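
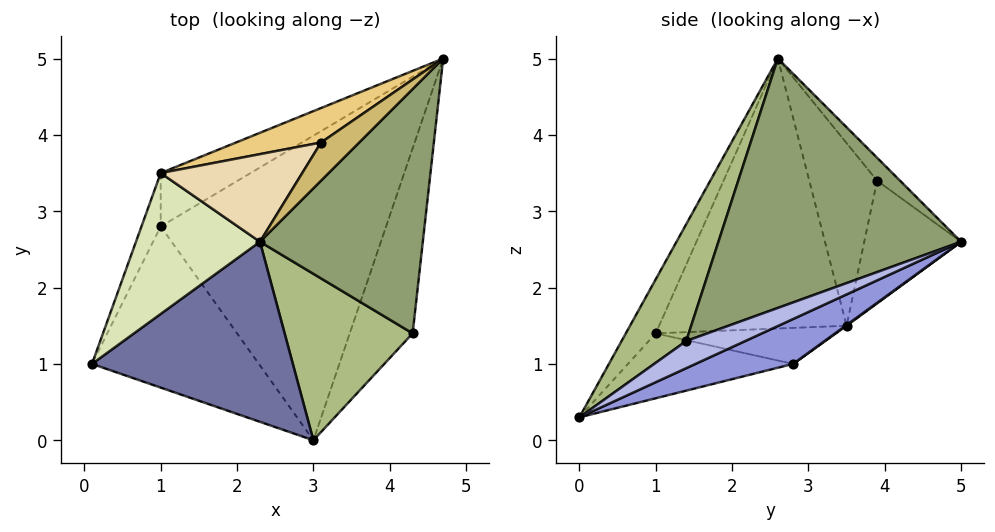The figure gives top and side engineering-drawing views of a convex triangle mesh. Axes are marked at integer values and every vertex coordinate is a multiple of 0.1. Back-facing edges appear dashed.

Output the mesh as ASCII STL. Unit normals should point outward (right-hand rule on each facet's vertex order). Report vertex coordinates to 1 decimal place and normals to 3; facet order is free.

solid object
 facet normal -0.125 -0.876 0.466
  outer loop
   vertex 2.3 2.6 5.0
   vertex 0.1 1.0 1.4
   vertex 3.0 0.0 0.3
  endloop
 endfacet
 facet normal -0.362 -0.026 -0.932
  outer loop
   vertex 1.0 2.8 1.0
   vertex 3.0 0.0 0.3
   vertex 0.1 1.0 1.4
  endloop
 endfacet
 facet normal 0.182 0.359 -0.915
  outer loop
   vertex 1.0 2.8 1.0
   vertex 4.7 5.0 2.6
   vertex 3.0 0.0 0.3
  endloop
 endfacet
 facet normal 0.381 0.276 -0.882
  outer loop
   vertex 4.3 1.4 1.3
   vertex 3.0 0.0 0.3
   vertex 4.7 5.0 2.6
  endloop
 endfacet
 facet normal 0.804 -0.279 0.525
  outer loop
   vertex 4.3 1.4 1.3
   vertex 4.7 5.0 2.6
   vertex 2.3 2.6 5.0
  endloop
 endfacet
 facet normal 0.442 -0.756 0.484
  outer loop
   vertex 4.3 1.4 1.3
   vertex 2.3 2.6 5.0
   vertex 3.0 0.0 0.3
  endloop
 endfacet
 facet normal 0.006 0.581 -0.814
  outer loop
   vertex 1.0 3.5 1.5
   vertex 4.7 5.0 2.6
   vertex 1.0 2.8 1.0
  endloop
 endfacet
 facet normal -0.868 0.296 0.399
  outer loop
   vertex 1.0 3.5 1.5
   vertex 0.1 1.0 1.4
   vertex 2.3 2.6 5.0
  endloop
 endfacet
 facet normal -0.836 0.319 -0.446
  outer loop
   vertex 1.0 3.5 1.5
   vertex 1.0 2.8 1.0
   vertex 0.1 1.0 1.4
  endloop
 endfacet
 facet normal -0.303 0.808 0.505
  outer loop
   vertex 3.1 3.9 3.4
   vertex 2.3 2.6 5.0
   vertex 4.7 5.0 2.6
  endloop
 endfacet
 facet normal -0.434 0.849 0.301
  outer loop
   vertex 3.1 3.9 3.4
   vertex 4.7 5.0 2.6
   vertex 1.0 3.5 1.5
  endloop
 endfacet
 facet normal -0.496 0.778 0.384
  outer loop
   vertex 3.1 3.9 3.4
   vertex 1.0 3.5 1.5
   vertex 2.3 2.6 5.0
  endloop
 endfacet
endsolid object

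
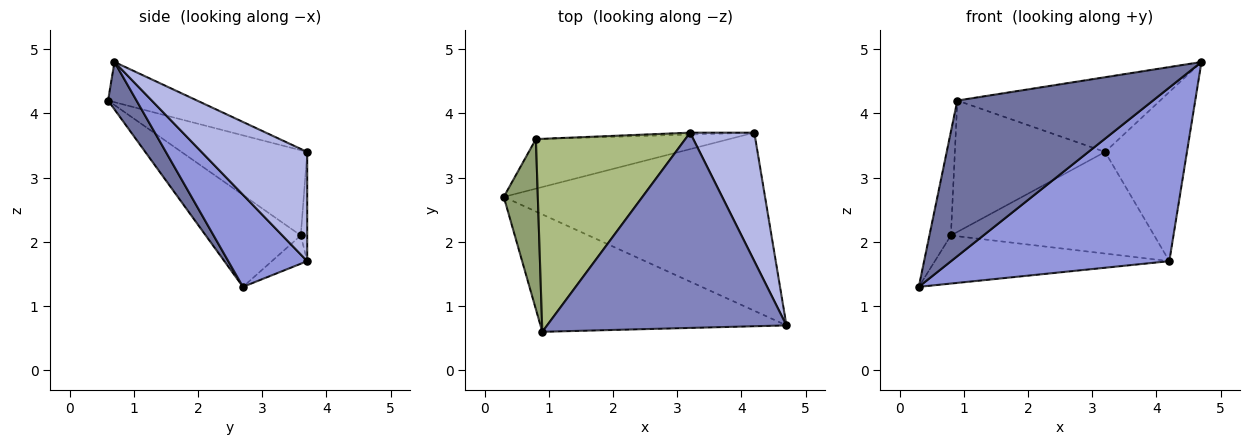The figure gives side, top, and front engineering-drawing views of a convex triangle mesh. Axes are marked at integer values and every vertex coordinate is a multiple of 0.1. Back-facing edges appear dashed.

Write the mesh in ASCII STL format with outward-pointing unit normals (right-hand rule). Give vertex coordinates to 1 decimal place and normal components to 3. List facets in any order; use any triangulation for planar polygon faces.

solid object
 facet normal 0.115 -0.793 -0.598
  outer loop
   vertex 0.9 0.6 4.2
   vertex 0.3 2.7 1.3
   vertex 4.7 0.7 4.8
  endloop
 endfacet
 facet normal -0.155 0.353 0.923
  outer loop
   vertex 0.9 0.6 4.2
   vertex 4.7 0.7 4.8
   vertex 3.2 3.7 3.4
  endloop
 endfacet
 facet normal 0.245 -0.677 -0.694
  outer loop
   vertex 4.2 3.7 1.7
   vertex 4.7 0.7 4.8
   vertex 0.3 2.7 1.3
  endloop
 endfacet
 facet normal 0.717 0.555 0.422
  outer loop
   vertex 4.2 3.7 1.7
   vertex 3.2 3.7 3.4
   vertex 4.7 0.7 4.8
  endloop
 endfacet
 facet normal -0.917 0.207 0.340
  outer loop
   vertex 0.8 3.6 2.1
   vertex 0.3 2.7 1.3
   vertex 0.9 0.6 4.2
  endloop
 endfacet
 facet normal -0.426 0.509 0.748
  outer loop
   vertex 0.8 3.6 2.1
   vertex 0.9 0.6 4.2
   vertex 3.2 3.7 3.4
  endloop
 endfacet
 facet normal -0.104 0.692 -0.714
  outer loop
   vertex 0.8 3.6 2.1
   vertex 4.2 3.7 1.7
   vertex 0.3 2.7 1.3
  endloop
 endfacet
 facet normal -0.032 0.999 -0.019
  outer loop
   vertex 0.8 3.6 2.1
   vertex 3.2 3.7 3.4
   vertex 4.2 3.7 1.7
  endloop
 endfacet
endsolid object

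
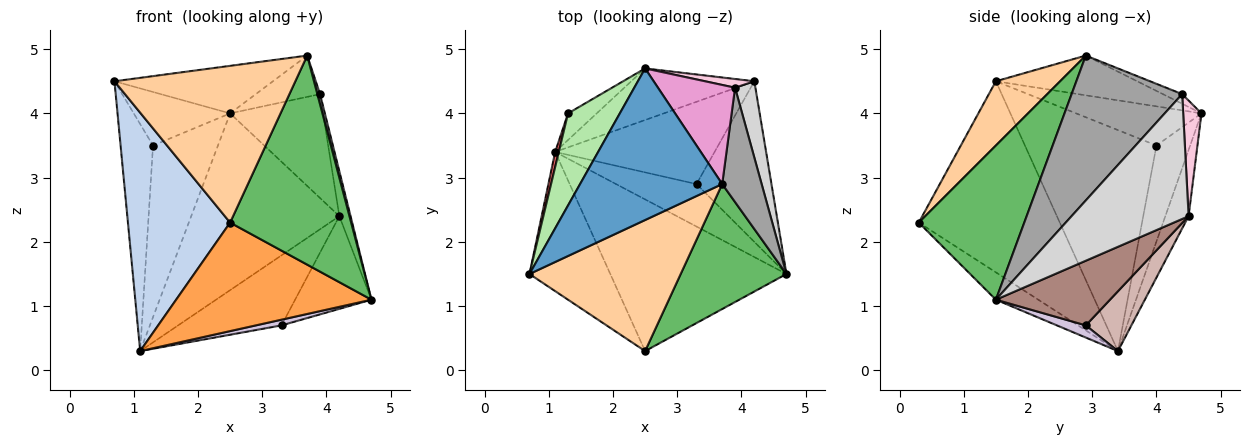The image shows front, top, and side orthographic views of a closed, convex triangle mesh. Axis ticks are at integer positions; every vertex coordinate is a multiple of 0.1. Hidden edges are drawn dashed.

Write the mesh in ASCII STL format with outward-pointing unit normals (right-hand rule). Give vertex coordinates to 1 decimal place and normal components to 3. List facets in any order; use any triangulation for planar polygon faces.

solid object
 facet normal -0.258 0.289 0.922
  outer loop
   vertex 3.7 2.9 4.9
   vertex 2.5 4.7 4.0
   vertex 0.7 1.5 4.5
  endloop
 endfacet
 facet normal -0.766 -0.555 -0.324
  outer loop
   vertex 2.5 0.3 2.3
   vertex 0.7 1.5 4.5
   vertex 1.1 3.4 0.3
  endloop
 endfacet
 facet normal -0.125 -0.577 -0.807
  outer loop
   vertex 2.5 0.3 2.3
   vertex 1.1 3.4 0.3
   vertex 4.7 1.5 1.1
  endloop
 endfacet
 facet normal 0.263 -0.740 0.619
  outer loop
   vertex 2.5 0.3 2.3
   vertex 3.7 2.9 4.9
   vertex 0.7 1.5 4.5
  endloop
 endfacet
 facet normal 0.599 -0.687 0.411
  outer loop
   vertex 2.5 0.3 2.3
   vertex 4.7 1.5 1.1
   vertex 3.7 2.9 4.9
  endloop
 endfacet
 facet normal -0.547 0.421 0.724
  outer loop
   vertex 1.3 4.0 3.5
   vertex 0.7 1.5 4.5
   vertex 2.5 4.7 4.0
  endloop
 endfacet
 facet normal -0.971 0.239 0.016
  outer loop
   vertex 1.3 4.0 3.5
   vertex 1.1 3.4 0.3
   vertex 0.7 1.5 4.5
  endloop
 endfacet
 facet normal -0.456 0.879 -0.136
  outer loop
   vertex 1.3 4.0 3.5
   vertex 2.5 4.7 4.0
   vertex 1.1 3.4 0.3
  endloop
 endfacet
 facet normal -0.149 0.949 -0.277
  outer loop
   vertex 4.2 4.5 2.4
   vertex 1.1 3.4 0.3
   vertex 2.5 4.7 4.0
  endloop
 endfacet
 facet normal 0.148 -0.132 -0.980
  outer loop
   vertex 3.3 2.9 0.7
   vertex 4.7 1.5 1.1
   vertex 1.1 3.4 0.3
  endloop
 endfacet
 facet normal 0.599 0.400 -0.694
  outer loop
   vertex 3.3 2.9 0.7
   vertex 4.2 4.5 2.4
   vertex 4.7 1.5 1.1
  endloop
 endfacet
 facet normal 0.275 0.623 -0.732
  outer loop
   vertex 3.3 2.9 0.7
   vertex 1.1 3.4 0.3
   vertex 4.2 4.5 2.4
  endloop
 endfacet
 facet normal -0.115 0.382 0.917
  outer loop
   vertex 3.9 4.4 4.3
   vertex 2.5 4.7 4.0
   vertex 3.7 2.9 4.9
  endloop
 endfacet
 facet normal 0.192 0.978 0.082
  outer loop
   vertex 3.9 4.4 4.3
   vertex 4.2 4.5 2.4
   vertex 2.5 4.7 4.0
  endloop
 endfacet
 facet normal 0.965 -0.024 0.263
  outer loop
   vertex 3.9 4.4 4.3
   vertex 3.7 2.9 4.9
   vertex 4.7 1.5 1.1
  endloop
 endfacet
 facet normal 0.983 0.094 0.160
  outer loop
   vertex 3.9 4.4 4.3
   vertex 4.7 1.5 1.1
   vertex 4.2 4.5 2.4
  endloop
 endfacet
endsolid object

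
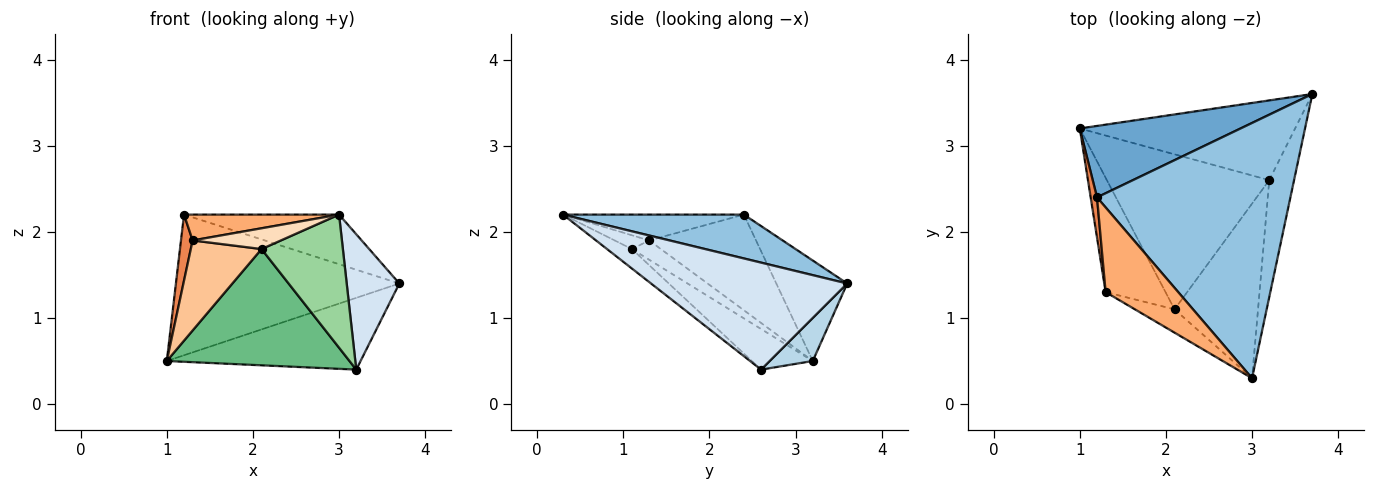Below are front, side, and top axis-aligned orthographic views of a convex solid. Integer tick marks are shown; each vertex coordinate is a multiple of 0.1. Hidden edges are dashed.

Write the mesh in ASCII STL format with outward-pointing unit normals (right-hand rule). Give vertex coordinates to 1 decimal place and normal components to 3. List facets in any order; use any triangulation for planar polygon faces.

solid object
 facet normal -0.272 0.858 0.436
  outer loop
   vertex 1.2 2.4 2.2
   vertex 3.7 3.6 1.4
   vertex 1.0 3.2 0.5
  endloop
 endfacet
 facet normal 0.217 0.186 0.958
  outer loop
   vertex 1.2 2.4 2.2
   vertex 3.0 0.3 2.2
   vertex 3.7 3.6 1.4
  endloop
 endfacet
 facet normal 0.147 0.662 -0.735
  outer loop
   vertex 3.2 2.6 0.4
   vertex 1.0 3.2 0.5
   vertex 3.7 3.6 1.4
  endloop
 endfacet
 facet normal 0.943 -0.253 -0.218
  outer loop
   vertex 3.2 2.6 0.4
   vertex 3.7 3.6 1.4
   vertex 3.0 0.3 2.2
  endloop
 endfacet
 facet normal -0.992 -0.108 0.066
  outer loop
   vertex 1.3 1.3 1.9
   vertex 1.2 2.4 2.2
   vertex 1.0 3.2 0.5
  endloop
 endfacet
 facet normal -0.322 -0.276 0.905
  outer loop
   vertex 1.3 1.3 1.9
   vertex 3.0 0.3 2.2
   vertex 1.2 2.4 2.2
  endloop
 endfacet
 facet normal -0.245 -0.600 -0.762
  outer loop
   vertex 2.1 1.1 1.8
   vertex 1.3 1.3 1.9
   vertex 1.0 3.2 0.5
  endloop
 endfacet
 facet normal -0.251 -0.644 -0.723
  outer loop
   vertex 2.1 1.1 1.8
   vertex 3.0 0.3 2.2
   vertex 1.3 1.3 1.9
  endloop
 endfacet
 facet normal -0.196 -0.588 -0.784
  outer loop
   vertex 2.1 1.1 1.8
   vertex 1.0 3.2 0.5
   vertex 3.2 2.6 0.4
  endloop
 endfacet
 facet normal -0.182 -0.596 -0.782
  outer loop
   vertex 2.1 1.1 1.8
   vertex 3.2 2.6 0.4
   vertex 3.0 0.3 2.2
  endloop
 endfacet
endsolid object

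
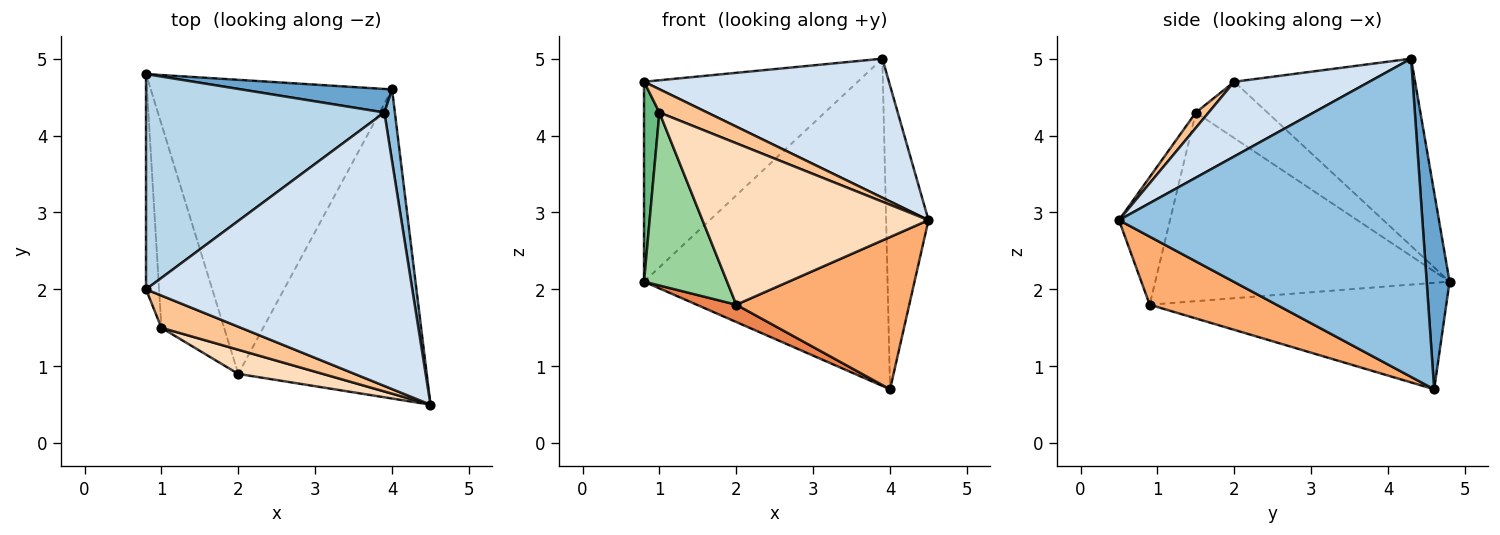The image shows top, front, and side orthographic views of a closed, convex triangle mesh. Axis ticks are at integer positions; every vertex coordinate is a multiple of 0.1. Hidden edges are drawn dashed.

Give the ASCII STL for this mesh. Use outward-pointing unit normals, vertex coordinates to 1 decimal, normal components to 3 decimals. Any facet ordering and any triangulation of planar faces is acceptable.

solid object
 facet normal 0.093 0.993 0.071
  outer loop
   vertex 3.9 4.3 5.0
   vertex 4.0 4.6 0.7
   vertex 0.8 4.8 2.1
  endloop
 endfacet
 facet normal 0.990 0.138 0.033
  outer loop
   vertex 3.9 4.3 5.0
   vertex 4.5 0.5 2.9
   vertex 4.0 4.6 0.7
  endloop
 endfacet
 facet normal -0.499 0.590 0.635
  outer loop
   vertex 0.8 2.0 4.7
   vertex 3.9 4.3 5.0
   vertex 0.8 4.8 2.1
  endloop
 endfacet
 facet normal 0.242 -0.440 0.865
  outer loop
   vertex 0.8 2.0 4.7
   vertex 4.5 0.5 2.9
   vertex 3.9 4.3 5.0
  endloop
 endfacet
 facet normal -0.403 -0.054 -0.914
  outer loop
   vertex 2.0 0.9 1.8
   vertex 0.8 4.8 2.1
   vertex 4.0 4.6 0.7
  endloop
 endfacet
 facet normal 0.308 -0.420 -0.853
  outer loop
   vertex 2.0 0.9 1.8
   vertex 4.0 4.6 0.7
   vertex 4.5 0.5 2.9
  endloop
 endfacet
 facet normal 0.155 -0.579 0.801
  outer loop
   vertex 1.0 1.5 4.3
   vertex 4.5 0.5 2.9
   vertex 0.8 2.0 4.7
  endloop
 endfacet
 facet normal -0.218 -0.965 0.144
  outer loop
   vertex 1.0 1.5 4.3
   vertex 2.0 0.9 1.8
   vertex 4.5 0.5 2.9
  endloop
 endfacet
 facet normal -0.954 -0.205 -0.221
  outer loop
   vertex 1.0 1.5 4.3
   vertex 0.8 2.0 4.7
   vertex 0.8 4.8 2.1
  endloop
 endfacet
 facet normal -0.917 -0.259 -0.305
  outer loop
   vertex 1.0 1.5 4.3
   vertex 0.8 4.8 2.1
   vertex 2.0 0.9 1.8
  endloop
 endfacet
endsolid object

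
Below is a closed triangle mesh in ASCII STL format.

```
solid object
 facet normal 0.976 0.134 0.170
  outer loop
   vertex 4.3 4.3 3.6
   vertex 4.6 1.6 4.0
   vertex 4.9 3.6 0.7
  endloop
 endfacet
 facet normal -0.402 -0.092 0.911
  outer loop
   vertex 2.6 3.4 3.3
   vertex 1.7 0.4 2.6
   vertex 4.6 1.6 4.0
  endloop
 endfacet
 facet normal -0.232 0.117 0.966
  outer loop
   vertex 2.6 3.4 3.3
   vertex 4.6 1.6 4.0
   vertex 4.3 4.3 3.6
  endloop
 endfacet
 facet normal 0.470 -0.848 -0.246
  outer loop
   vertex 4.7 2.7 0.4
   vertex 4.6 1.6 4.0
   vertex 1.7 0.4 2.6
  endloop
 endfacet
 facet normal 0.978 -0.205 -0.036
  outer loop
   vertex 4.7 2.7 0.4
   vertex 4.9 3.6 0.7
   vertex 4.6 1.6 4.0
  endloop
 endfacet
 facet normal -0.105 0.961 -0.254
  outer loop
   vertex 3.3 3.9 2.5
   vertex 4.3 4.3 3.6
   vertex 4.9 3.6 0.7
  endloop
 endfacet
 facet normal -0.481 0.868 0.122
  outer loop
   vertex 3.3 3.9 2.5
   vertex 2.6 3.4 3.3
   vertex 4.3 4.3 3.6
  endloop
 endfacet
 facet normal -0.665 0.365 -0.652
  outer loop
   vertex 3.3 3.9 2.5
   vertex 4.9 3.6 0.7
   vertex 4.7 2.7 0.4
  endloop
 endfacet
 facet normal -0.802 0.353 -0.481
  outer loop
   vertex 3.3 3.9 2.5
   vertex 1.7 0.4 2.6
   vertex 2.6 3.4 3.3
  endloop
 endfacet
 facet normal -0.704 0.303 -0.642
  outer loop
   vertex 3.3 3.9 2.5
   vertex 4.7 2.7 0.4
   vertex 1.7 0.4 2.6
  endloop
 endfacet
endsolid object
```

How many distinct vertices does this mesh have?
7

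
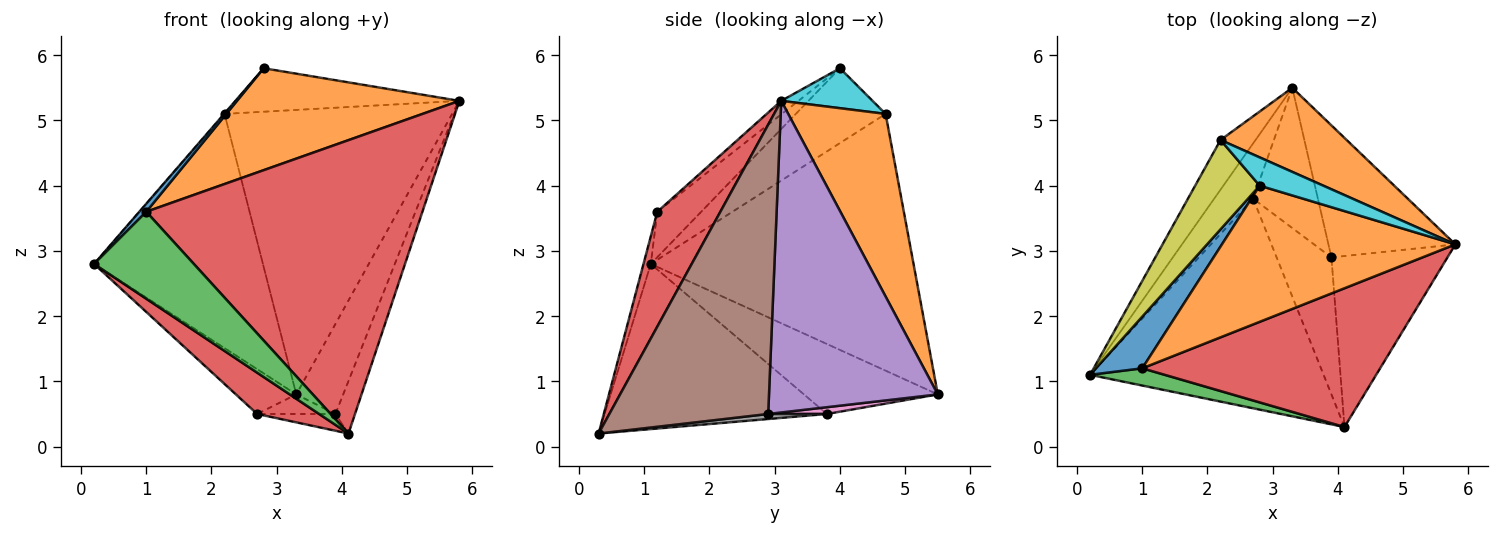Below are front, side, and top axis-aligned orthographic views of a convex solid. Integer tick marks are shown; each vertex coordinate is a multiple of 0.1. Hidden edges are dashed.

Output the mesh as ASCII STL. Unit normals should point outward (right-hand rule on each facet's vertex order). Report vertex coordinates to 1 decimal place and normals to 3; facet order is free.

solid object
 facet normal -0.836 0.537 -0.114
  outer loop
   vertex 2.2 4.7 5.1
   vertex 3.3 5.5 0.8
   vertex 0.2 1.1 2.8
  endloop
 endfacet
 facet normal 0.380 0.887 0.262
  outer loop
   vertex 2.2 4.7 5.1
   vertex 5.8 3.1 5.3
   vertex 3.3 5.5 0.8
  endloop
 endfacet
 facet normal -0.813 0.367 -0.453
  outer loop
   vertex 2.7 3.8 0.5
   vertex 0.2 1.1 2.8
   vertex 3.3 5.5 0.8
  endloop
 endfacet
 facet normal -0.570 -0.159 -0.806
  outer loop
   vertex 2.7 3.8 0.5
   vertex 4.1 0.3 0.2
   vertex 0.2 1.1 2.8
  endloop
 endfacet
 facet normal 0.897 0.249 -0.365
  outer loop
   vertex 3.9 2.9 0.5
   vertex 3.3 5.5 0.8
   vertex 5.8 3.1 5.3
  endloop
 endfacet
 facet normal 0.922 0.114 -0.370
  outer loop
   vertex 3.9 2.9 0.5
   vertex 5.8 3.1 5.3
   vertex 4.1 0.3 0.2
  endloop
 endfacet
 facet normal 0.103 0.137 -0.985
  outer loop
   vertex 3.9 2.9 0.5
   vertex 2.7 3.8 0.5
   vertex 3.3 5.5 0.8
  endloop
 endfacet
 facet normal 0.091 0.121 -0.988
  outer loop
   vertex 3.9 2.9 0.5
   vertex 4.1 0.3 0.2
   vertex 2.7 3.8 0.5
  endloop
 endfacet
 facet normal -0.757 0.004 0.653
  outer loop
   vertex 2.8 4.0 5.8
   vertex 2.2 4.7 5.1
   vertex 0.2 1.1 2.8
  endloop
 endfacet
 facet normal 0.324 0.793 0.516
  outer loop
   vertex 2.8 4.0 5.8
   vertex 5.8 3.1 5.3
   vertex 2.2 4.7 5.1
  endloop
 endfacet
 facet normal -0.696 -0.110 0.710
  outer loop
   vertex 1.0 1.2 3.6
   vertex 2.8 4.0 5.8
   vertex 0.2 1.1 2.8
  endloop
 endfacet
 facet normal -0.046 -0.599 0.800
  outer loop
   vertex 1.0 1.2 3.6
   vertex 5.8 3.1 5.3
   vertex 2.8 4.0 5.8
  endloop
 endfacet
 facet normal -0.072 -0.978 0.194
  outer loop
   vertex 1.0 1.2 3.6
   vertex 0.2 1.1 2.8
   vertex 4.1 0.3 0.2
  endloop
 endfacet
 facet normal 0.202 -0.885 0.419
  outer loop
   vertex 1.0 1.2 3.6
   vertex 4.1 0.3 0.2
   vertex 5.8 3.1 5.3
  endloop
 endfacet
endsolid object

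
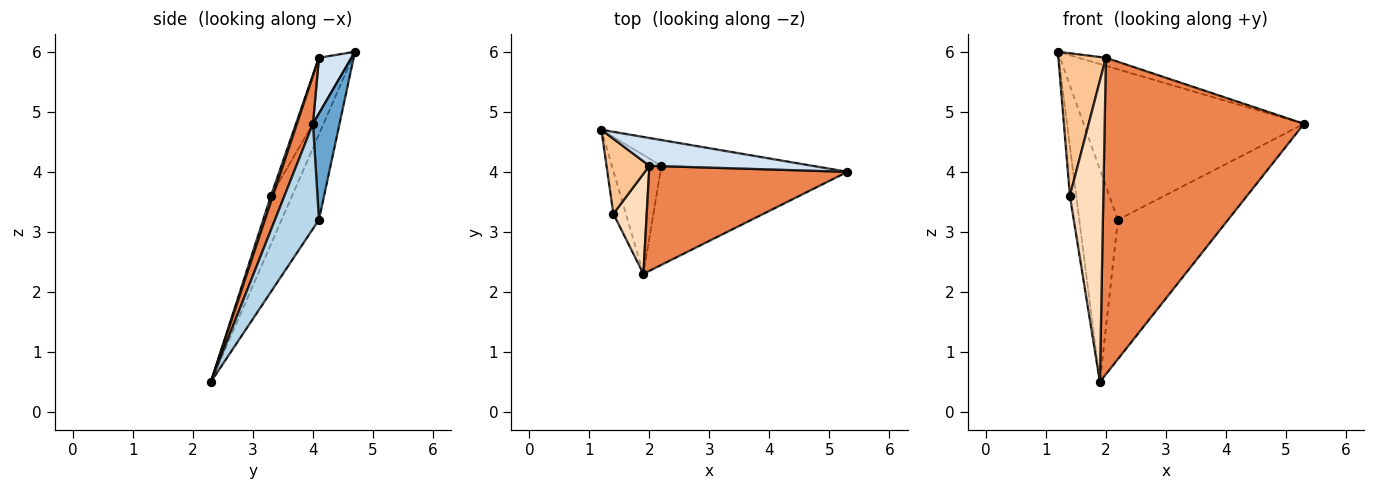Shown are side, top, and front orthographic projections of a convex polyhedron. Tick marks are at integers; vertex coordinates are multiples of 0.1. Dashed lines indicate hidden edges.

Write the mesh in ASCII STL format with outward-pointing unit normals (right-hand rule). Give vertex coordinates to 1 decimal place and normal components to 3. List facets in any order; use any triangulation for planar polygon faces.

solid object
 facet normal 0.118 0.979 -0.168
  outer loop
   vertex 2.2 4.1 3.2
   vertex 1.2 4.7 6.0
   vertex 5.3 4.0 4.8
  endloop
 endfacet
 facet normal -0.645 0.667 -0.373
  outer loop
   vertex 2.2 4.1 3.2
   vertex 1.9 2.3 0.5
   vertex 1.2 4.7 6.0
  endloop
 endfacet
 facet normal 0.309 0.775 -0.551
  outer loop
   vertex 2.2 4.1 3.2
   vertex 5.3 4.0 4.8
   vertex 1.9 2.3 0.5
  endloop
 endfacet
 facet normal 0.312 0.264 0.913
  outer loop
   vertex 2.0 4.1 5.9
   vertex 5.3 4.0 4.8
   vertex 1.2 4.7 6.0
  endloop
 endfacet
 facet normal 0.076 -0.946 0.314
  outer loop
   vertex 2.0 4.1 5.9
   vertex 1.9 2.3 0.5
   vertex 5.3 4.0 4.8
  endloop
 endfacet
 facet normal -0.930 0.278 -0.240
  outer loop
   vertex 1.4 3.3 3.6
   vertex 1.2 4.7 6.0
   vertex 1.9 2.3 0.5
  endloop
 endfacet
 facet normal -0.518 -0.757 0.398
  outer loop
   vertex 1.4 3.3 3.6
   vertex 2.0 4.1 5.9
   vertex 1.2 4.7 6.0
  endloop
 endfacet
 facet normal 0.057 -0.947 0.315
  outer loop
   vertex 1.4 3.3 3.6
   vertex 1.9 2.3 0.5
   vertex 2.0 4.1 5.9
  endloop
 endfacet
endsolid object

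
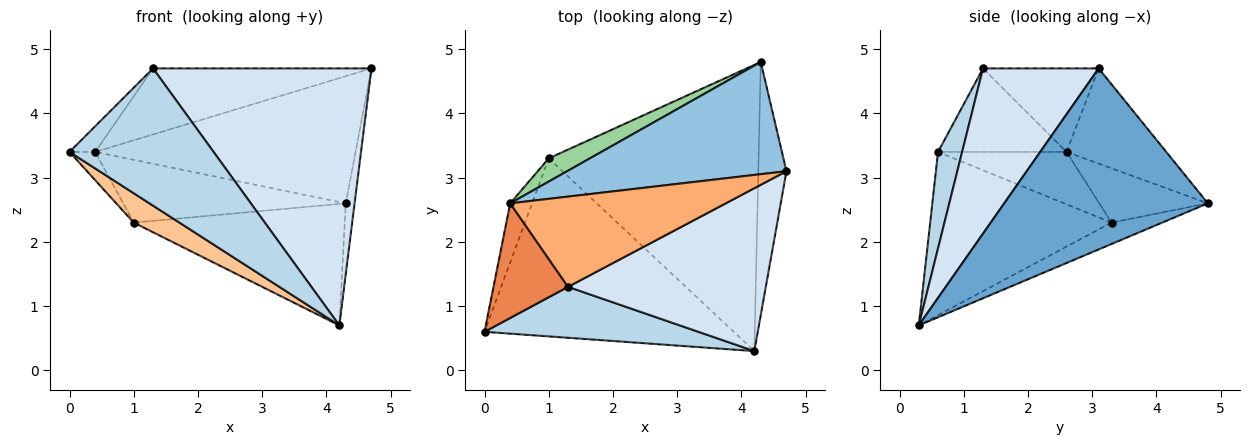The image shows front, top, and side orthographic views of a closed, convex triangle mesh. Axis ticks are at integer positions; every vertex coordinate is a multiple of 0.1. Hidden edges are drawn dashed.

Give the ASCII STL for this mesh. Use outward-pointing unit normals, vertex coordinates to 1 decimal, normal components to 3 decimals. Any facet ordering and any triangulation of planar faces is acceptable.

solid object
 facet normal 0.987 0.043 -0.153
  outer loop
   vertex 4.3 4.8 2.6
   vertex 4.7 3.1 4.7
   vertex 4.2 0.3 0.7
  endloop
 endfacet
 facet normal -0.276 0.721 0.636
  outer loop
   vertex 0.4 2.6 3.4
   vertex 4.7 3.1 4.7
   vertex 4.3 4.8 2.6
  endloop
 endfacet
 facet normal 0.155 -0.926 0.344
  outer loop
   vertex 1.3 1.3 4.7
   vertex 0.0 0.6 3.4
   vertex 4.2 0.3 0.7
  endloop
 endfacet
 facet normal 0.408 -0.771 0.489
  outer loop
   vertex 1.3 1.3 4.7
   vertex 4.2 0.3 0.7
   vertex 4.7 3.1 4.7
  endloop
 endfacet
 facet normal -0.738 0.148 0.658
  outer loop
   vertex 1.3 1.3 4.7
   vertex 0.4 2.6 3.4
   vertex 0.0 0.6 3.4
  endloop
 endfacet
 facet normal -0.298 0.564 0.770
  outer loop
   vertex 1.3 1.3 4.7
   vertex 4.7 3.1 4.7
   vertex 0.4 2.6 3.4
  endloop
 endfacet
 facet normal -0.543 -0.137 -0.829
  outer loop
   vertex 1.0 3.3 2.3
   vertex 4.2 0.3 0.7
   vertex 0.0 0.6 3.4
  endloop
 endfacet
 facet normal -0.907 0.181 -0.379
  outer loop
   vertex 1.0 3.3 2.3
   vertex 0.0 0.6 3.4
   vertex 0.4 2.6 3.4
  endloop
 endfacet
 facet normal -0.094 0.389 -0.916
  outer loop
   vertex 1.0 3.3 2.3
   vertex 4.3 4.8 2.6
   vertex 4.2 0.3 0.7
  endloop
 endfacet
 facet normal -0.416 0.853 0.316
  outer loop
   vertex 1.0 3.3 2.3
   vertex 0.4 2.6 3.4
   vertex 4.3 4.8 2.6
  endloop
 endfacet
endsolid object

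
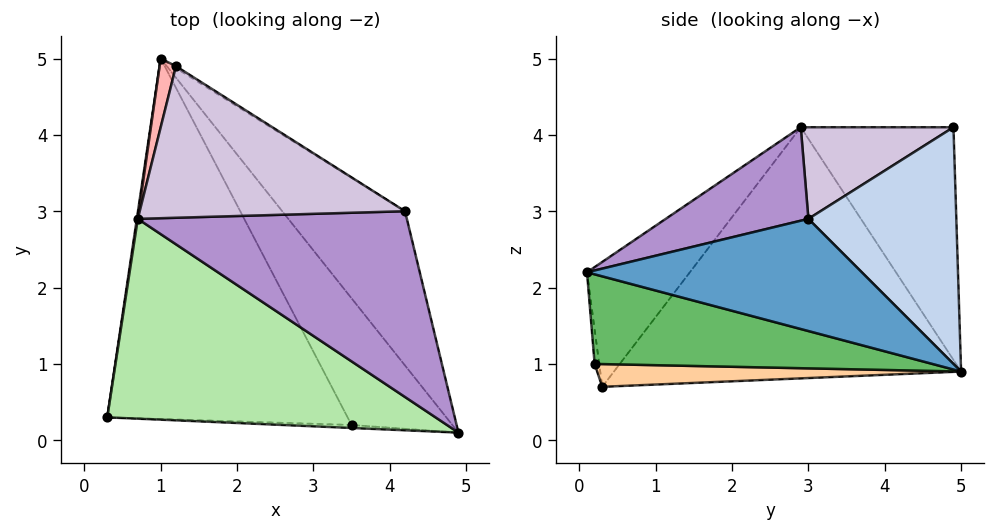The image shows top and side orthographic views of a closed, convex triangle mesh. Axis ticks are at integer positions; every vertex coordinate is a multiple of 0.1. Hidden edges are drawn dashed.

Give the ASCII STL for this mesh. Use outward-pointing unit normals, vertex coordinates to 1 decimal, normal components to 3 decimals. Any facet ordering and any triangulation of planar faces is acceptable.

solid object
 facet normal 0.638 0.323 -0.699
  outer loop
   vertex 4.2 3.0 2.9
   vertex 4.9 0.1 2.2
   vertex 1.0 5.0 0.9
  endloop
 endfacet
 facet normal 0.533 0.846 -0.007
  outer loop
   vertex 4.2 3.0 2.9
   vertex 1.0 5.0 0.9
   vertex 1.2 4.9 4.1
  endloop
 endfacet
 facet normal -0.026 -0.998 -0.053
  outer loop
   vertex 3.5 0.2 1.0
   vertex 4.9 0.1 2.2
   vertex 0.3 0.3 0.7
  endloop
 endfacet
 facet normal 0.094 0.028 -0.995
  outer loop
   vertex 3.5 0.2 1.0
   vertex 0.3 0.3 0.7
   vertex 1.0 5.0 0.9
  endloop
 endfacet
 facet normal 0.631 0.314 -0.710
  outer loop
   vertex 3.5 0.2 1.0
   vertex 1.0 5.0 0.9
   vertex 4.9 0.1 2.2
  endloop
 endfacet
 facet normal -0.231 -0.759 0.608
  outer loop
   vertex 0.7 2.9 4.1
   vertex 0.3 0.3 0.7
   vertex 4.9 0.1 2.2
  endloop
 endfacet
 facet normal -0.989 0.147 0.004
  outer loop
   vertex 0.7 2.9 4.1
   vertex 1.0 5.0 0.9
   vertex 0.3 0.3 0.7
  endloop
 endfacet
 facet normal -0.968 0.242 0.068
  outer loop
   vertex 0.7 2.9 4.1
   vertex 1.2 4.9 4.1
   vertex 1.0 5.0 0.9
  endloop
 endfacet
 facet normal 0.325 -0.147 0.934
  outer loop
   vertex 0.7 2.9 4.1
   vertex 4.9 0.1 2.2
   vertex 4.2 3.0 2.9
  endloop
 endfacet
 facet normal 0.325 -0.081 0.942
  outer loop
   vertex 0.7 2.9 4.1
   vertex 4.2 3.0 2.9
   vertex 1.2 4.9 4.1
  endloop
 endfacet
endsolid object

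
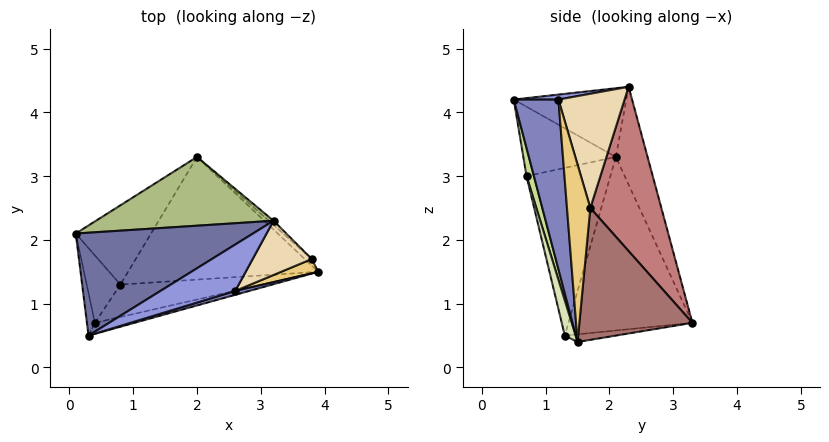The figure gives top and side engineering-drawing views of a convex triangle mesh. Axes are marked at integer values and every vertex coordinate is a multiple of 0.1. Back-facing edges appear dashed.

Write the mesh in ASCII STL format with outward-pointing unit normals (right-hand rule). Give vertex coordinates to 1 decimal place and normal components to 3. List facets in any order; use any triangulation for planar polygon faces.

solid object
 facet normal -0.326 0.432 0.841
  outer loop
   vertex 3.2 2.3 4.4
   vertex 0.1 2.1 3.3
   vertex 0.3 0.5 4.2
  endloop
 endfacet
 facet normal 0.291 -0.956 0.024
  outer loop
   vertex 2.6 1.2 4.2
   vertex 0.3 0.5 4.2
   vertex 3.9 1.5 0.4
  endloop
 endfacet
 facet normal 0.065 -0.213 0.975
  outer loop
   vertex 2.6 1.2 4.2
   vertex 3.2 2.3 4.4
   vertex 0.3 0.5 4.2
  endloop
 endfacet
 facet normal -0.790 0.508 -0.343
  outer loop
   vertex 2.0 3.3 0.7
   vertex 0.8 1.3 0.5
   vertex 0.1 2.1 3.3
  endloop
 endfacet
 facet normal -0.040 0.123 -0.992
  outer loop
   vertex 2.0 3.3 0.7
   vertex 3.9 1.5 0.4
   vertex 0.8 1.3 0.5
  endloop
 endfacet
 facet normal -0.170 0.936 0.308
  outer loop
   vertex 2.0 3.3 0.7
   vertex 0.1 2.1 3.3
   vertex 3.2 2.3 4.4
  endloop
 endfacet
 facet normal 0.110 -0.982 -0.155
  outer loop
   vertex 0.4 0.7 3.0
   vertex 3.9 1.5 0.4
   vertex 0.3 0.5 4.2
  endloop
 endfacet
 facet normal 0.056 -0.973 -0.225
  outer loop
   vertex 0.4 0.7 3.0
   vertex 0.8 1.3 0.5
   vertex 3.9 1.5 0.4
  endloop
 endfacet
 facet normal -0.976 -0.185 -0.112
  outer loop
   vertex 0.4 0.7 3.0
   vertex 0.3 0.5 4.2
   vertex 0.1 2.1 3.3
  endloop
 endfacet
 facet normal -0.967 -0.166 -0.194
  outer loop
   vertex 0.4 0.7 3.0
   vertex 0.1 2.1 3.3
   vertex 0.8 1.3 0.5
  endloop
 endfacet
 facet normal 0.506 -0.856 0.106
  outer loop
   vertex 3.8 1.7 2.5
   vertex 2.6 1.2 4.2
   vertex 3.9 1.5 0.4
  endloop
 endfacet
 facet normal 0.772 -0.494 0.400
  outer loop
   vertex 3.8 1.7 2.5
   vertex 3.2 2.3 4.4
   vertex 2.6 1.2 4.2
  endloop
 endfacet
 facet normal 0.684 0.728 -0.037
  outer loop
   vertex 3.8 1.7 2.5
   vertex 3.9 1.5 0.4
   vertex 2.0 3.3 0.7
  endloop
 endfacet
 facet normal 0.675 0.737 -0.020
  outer loop
   vertex 3.8 1.7 2.5
   vertex 2.0 3.3 0.7
   vertex 3.2 2.3 4.4
  endloop
 endfacet
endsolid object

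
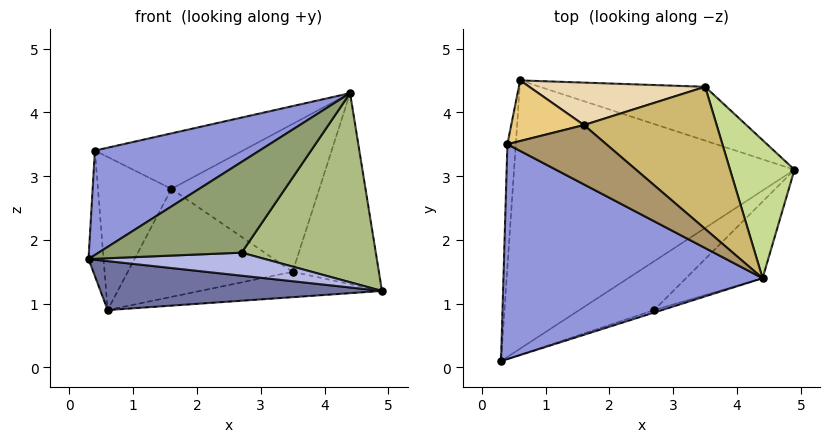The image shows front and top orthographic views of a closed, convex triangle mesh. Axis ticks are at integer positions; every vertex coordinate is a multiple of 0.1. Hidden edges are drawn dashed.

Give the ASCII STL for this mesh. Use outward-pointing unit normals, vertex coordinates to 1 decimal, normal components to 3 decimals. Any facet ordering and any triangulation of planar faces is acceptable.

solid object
 facet normal 0.010 -0.180 -0.984
  outer loop
   vertex 0.6 4.5 0.9
   vertex 4.9 3.1 1.2
   vertex 0.3 0.1 1.7
  endloop
 endfacet
 facet normal -0.997 0.058 -0.057
  outer loop
   vertex 0.4 3.5 3.4
   vertex 0.6 4.5 0.9
   vertex 0.3 0.1 1.7
  endloop
 endfacet
 facet normal -0.396 -0.401 0.826
  outer loop
   vertex 0.4 3.5 3.4
   vertex 0.3 0.1 1.7
   vertex 4.4 1.4 4.3
  endloop
 endfacet
 facet normal 0.177 -0.420 -0.890
  outer loop
   vertex 2.7 0.9 1.8
   vertex 0.3 0.1 1.7
   vertex 4.9 3.1 1.2
  endloop
 endfacet
 facet normal 0.317 -0.948 -0.026
  outer loop
   vertex 2.7 0.9 1.8
   vertex 4.4 1.4 4.3
   vertex 0.3 0.1 1.7
  endloop
 endfacet
 facet normal 0.636 -0.715 -0.290
  outer loop
   vertex 2.7 0.9 1.8
   vertex 4.9 3.1 1.2
   vertex 4.4 1.4 4.3
  endloop
 endfacet
 facet normal 0.660 0.609 0.440
  outer loop
   vertex 3.5 4.4 1.5
   vertex 4.4 1.4 4.3
   vertex 4.9 3.1 1.2
  endloop
 endfacet
 facet normal 0.198 0.418 -0.887
  outer loop
   vertex 3.5 4.4 1.5
   vertex 4.9 3.1 1.2
   vertex 0.6 4.5 0.9
  endloop
 endfacet
 facet normal 0.191 0.671 0.717
  outer loop
   vertex 1.6 3.8 2.8
   vertex 0.4 3.5 3.4
   vertex 4.4 1.4 4.3
  endloop
 endfacet
 facet normal 0.239 0.700 0.673
  outer loop
   vertex 1.6 3.8 2.8
   vertex 4.4 1.4 4.3
   vertex 3.5 4.4 1.5
  endloop
 endfacet
 facet normal -0.048 0.929 0.368
  outer loop
   vertex 1.6 3.8 2.8
   vertex 0.6 4.5 0.9
   vertex 0.4 3.5 3.4
  endloop
 endfacet
 facet normal -0.044 0.930 0.365
  outer loop
   vertex 1.6 3.8 2.8
   vertex 3.5 4.4 1.5
   vertex 0.6 4.5 0.9
  endloop
 endfacet
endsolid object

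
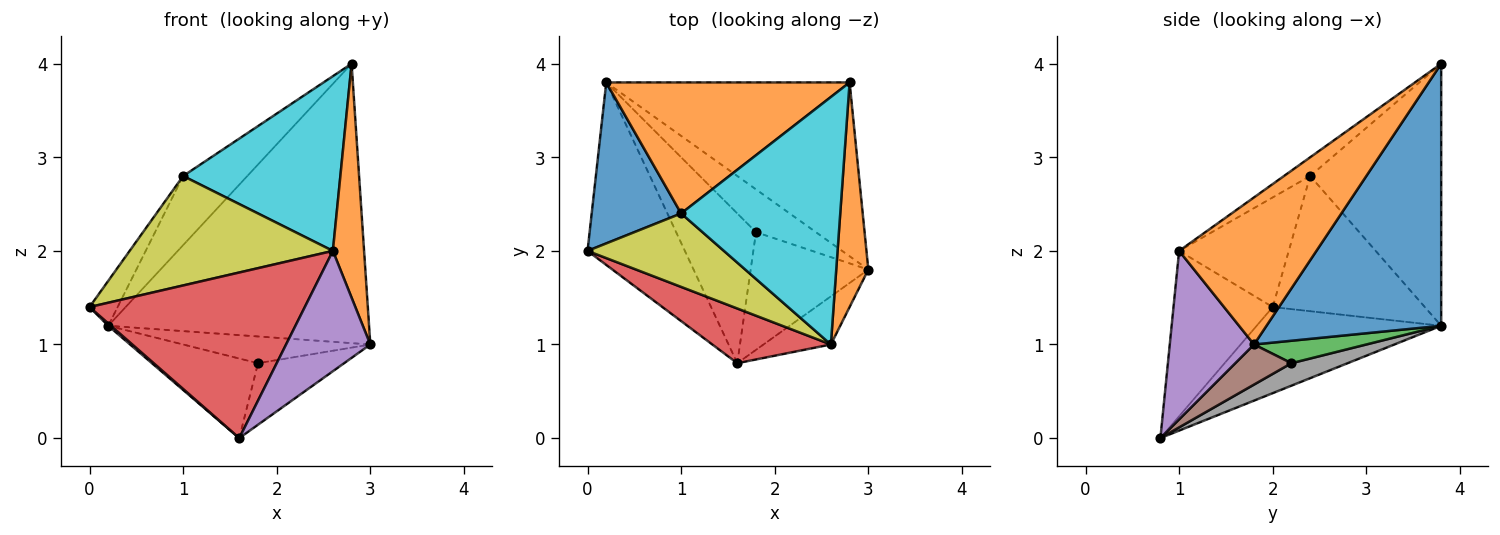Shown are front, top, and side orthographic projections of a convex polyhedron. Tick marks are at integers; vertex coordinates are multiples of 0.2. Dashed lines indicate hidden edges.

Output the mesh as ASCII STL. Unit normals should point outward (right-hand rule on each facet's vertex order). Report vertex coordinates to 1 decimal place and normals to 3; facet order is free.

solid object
 facet normal 0.494 0.738 -0.459
  outer loop
   vertex 0.2 3.8 1.2
   vertex 2.8 3.8 4.0
   vertex 3.0 1.8 1.0
  endloop
 endfacet
 facet normal 0.954 -0.217 0.208
  outer loop
   vertex 2.6 1.0 2.0
   vertex 3.0 1.8 1.0
   vertex 2.8 3.8 4.0
  endloop
 endfacet
 facet normal 0.303 0.505 -0.808
  outer loop
   vertex 1.8 2.2 0.8
   vertex 0.2 3.8 1.2
   vertex 3.0 1.8 1.0
  endloop
 endfacet
 facet normal -0.401 -0.870 0.287
  outer loop
   vertex 1.6 0.8 0.0
   vertex 2.6 1.0 2.0
   vertex 0.0 2.0 1.4
  endloop
 endfacet
 facet normal 0.680 -0.680 -0.272
  outer loop
   vertex 1.6 0.8 0.0
   vertex 3.0 1.8 1.0
   vertex 2.6 1.0 2.0
  endloop
 endfacet
 facet normal 0.289 0.443 -0.848
  outer loop
   vertex 1.6 0.8 0.0
   vertex 1.8 2.2 0.8
   vertex 3.0 1.8 1.0
  endloop
 endfacet
 facet normal -0.663 -0.010 -0.749
  outer loop
   vertex 1.6 0.8 0.0
   vertex 0.0 2.0 1.4
   vertex 0.2 3.8 1.2
  endloop
 endfacet
 facet normal 0.241 0.455 -0.857
  outer loop
   vertex 1.6 0.8 0.0
   vertex 0.2 3.8 1.2
   vertex 1.8 2.2 0.8
  endloop
 endfacet
 facet normal -0.409 -0.758 0.509
  outer loop
   vertex 1.0 2.4 2.8
   vertex 0.0 2.0 1.4
   vertex 2.6 1.0 2.0
  endloop
 endfacet
 facet normal -0.096 -0.574 0.813
  outer loop
   vertex 1.0 2.4 2.8
   vertex 2.6 1.0 2.0
   vertex 2.8 3.8 4.0
  endloop
 endfacet
 facet normal -0.824 0.152 0.545
  outer loop
   vertex 1.0 2.4 2.8
   vertex 0.2 3.8 1.2
   vertex 0.0 2.0 1.4
  endloop
 endfacet
 facet normal -0.690 0.338 0.640
  outer loop
   vertex 1.0 2.4 2.8
   vertex 2.8 3.8 4.0
   vertex 0.2 3.8 1.2
  endloop
 endfacet
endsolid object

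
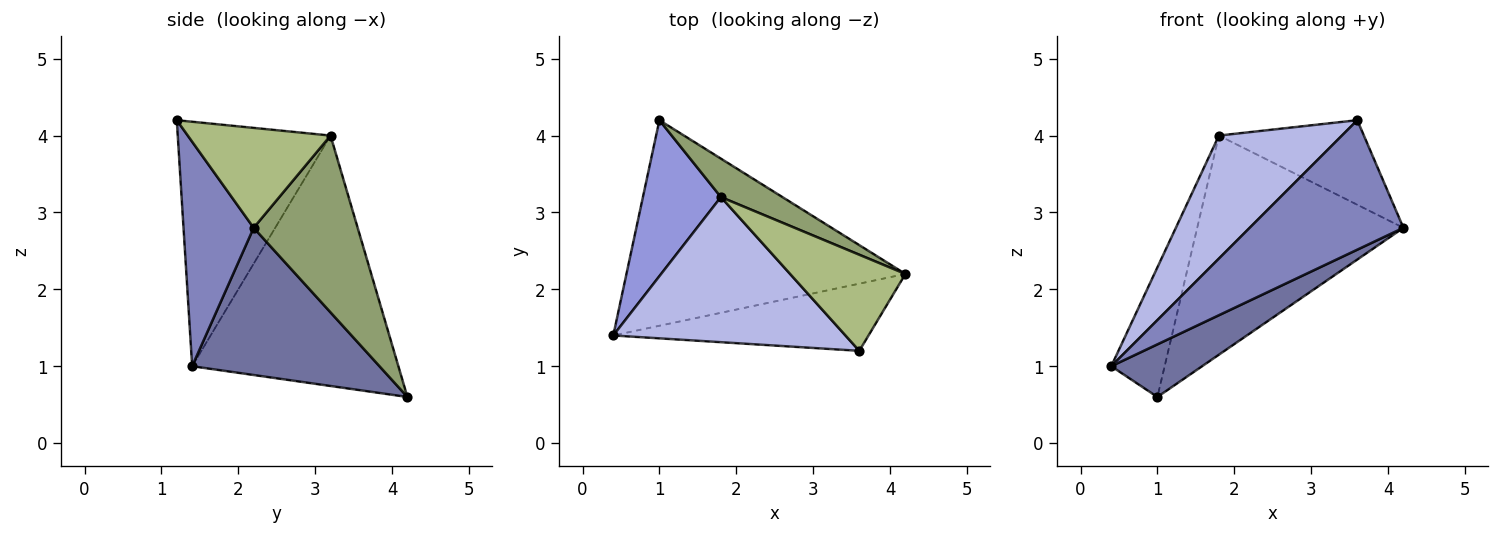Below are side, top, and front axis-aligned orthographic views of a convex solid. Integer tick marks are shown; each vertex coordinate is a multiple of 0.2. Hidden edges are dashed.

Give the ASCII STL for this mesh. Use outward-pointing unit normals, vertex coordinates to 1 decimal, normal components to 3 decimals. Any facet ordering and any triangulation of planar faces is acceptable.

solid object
 facet normal 0.455 -0.221 -0.863
  outer loop
   vertex 1.0 4.2 0.6
   vertex 4.2 2.2 2.8
   vertex 0.4 1.4 1.0
  endloop
 endfacet
 facet normal 0.375 -0.823 -0.427
  outer loop
   vertex 3.6 1.2 4.2
   vertex 0.4 1.4 1.0
   vertex 4.2 2.2 2.8
  endloop
 endfacet
 facet normal -0.927 0.240 0.289
  outer loop
   vertex 1.8 3.2 4.0
   vertex 1.0 4.2 0.6
   vertex 0.4 1.4 1.0
  endloop
 endfacet
 facet normal -0.626 -0.504 0.595
  outer loop
   vertex 1.8 3.2 4.0
   vertex 0.4 1.4 1.0
   vertex 3.6 1.2 4.2
  endloop
 endfacet
 facet normal 0.445 0.882 0.155
  outer loop
   vertex 1.8 3.2 4.0
   vertex 4.2 2.2 2.8
   vertex 1.0 4.2 0.6
  endloop
 endfacet
 facet normal 0.545 0.554 0.629
  outer loop
   vertex 1.8 3.2 4.0
   vertex 3.6 1.2 4.2
   vertex 4.2 2.2 2.8
  endloop
 endfacet
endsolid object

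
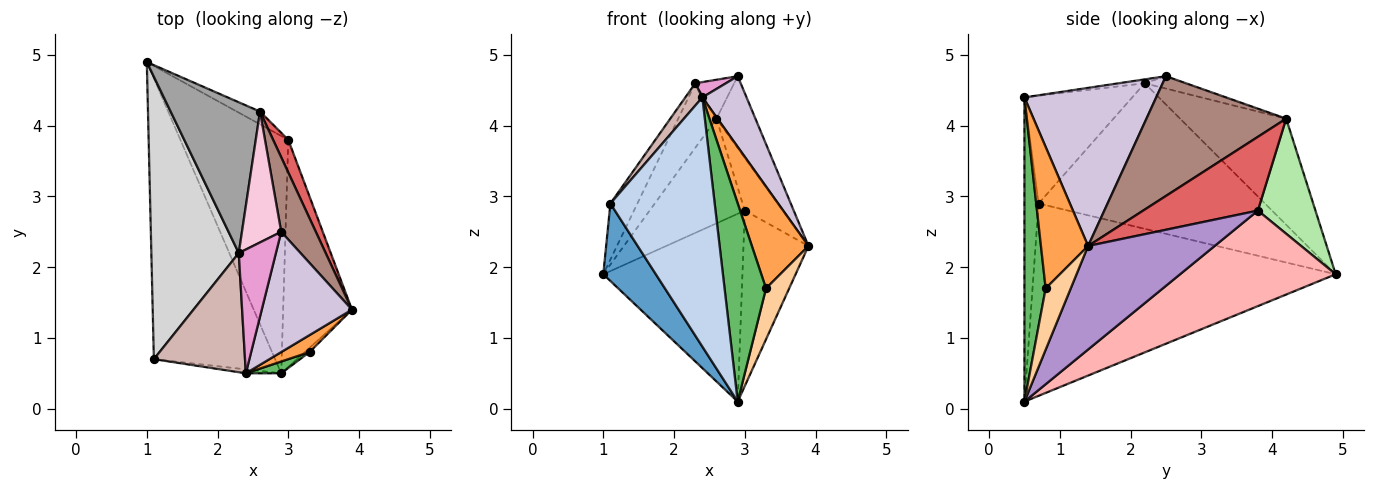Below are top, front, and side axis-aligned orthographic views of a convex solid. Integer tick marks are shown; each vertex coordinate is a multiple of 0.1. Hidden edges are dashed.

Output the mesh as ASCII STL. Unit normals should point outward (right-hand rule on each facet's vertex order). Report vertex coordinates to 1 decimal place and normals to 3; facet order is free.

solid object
 facet normal -0.837 -0.146 -0.528
  outer loop
   vertex 1.1 0.7 2.9
   vertex 1.0 4.9 1.9
   vertex 2.9 0.5 0.1
  endloop
 endfacet
 facet normal -0.134 -0.991 -0.016
  outer loop
   vertex 1.1 0.7 2.9
   vertex 2.9 0.5 0.1
   vertex 2.4 0.5 4.4
  endloop
 endfacet
 facet normal 0.635 -0.762 0.127
  outer loop
   vertex 3.3 0.8 1.7
   vertex 3.9 1.4 2.3
   vertex 2.4 0.5 4.4
  endloop
 endfacet
 facet normal 0.734 -0.677 -0.056
  outer loop
   vertex 3.3 0.8 1.7
   vertex 2.9 0.5 0.1
   vertex 3.9 1.4 2.3
  endloop
 endfacet
 facet normal 0.455 -0.889 0.053
  outer loop
   vertex 3.3 0.8 1.7
   vertex 2.4 0.5 4.4
   vertex 2.9 0.5 0.1
  endloop
 endfacet
 facet normal 0.515 0.851 -0.104
  outer loop
   vertex 3.0 3.8 2.8
   vertex 1.0 4.9 1.9
   vertex 2.6 4.2 4.1
  endloop
 endfacet
 facet normal 0.931 0.309 0.191
  outer loop
   vertex 3.0 3.8 2.8
   vertex 2.6 4.2 4.1
   vertex 3.9 1.4 2.3
  endloop
 endfacet
 facet normal 0.570 0.510 -0.644
  outer loop
   vertex 3.0 3.8 2.8
   vertex 2.9 0.5 0.1
   vertex 1.0 4.9 1.9
  endloop
 endfacet
 facet normal 0.766 0.393 -0.509
  outer loop
   vertex 3.0 3.8 2.8
   vertex 3.9 1.4 2.3
   vertex 2.9 0.5 0.1
  endloop
 endfacet
 facet normal 0.834 -0.280 0.476
  outer loop
   vertex 2.9 2.5 4.7
   vertex 2.4 0.5 4.4
   vertex 3.9 1.4 2.3
  endloop
 endfacet
 facet normal 0.928 0.258 0.268
  outer loop
   vertex 2.9 2.5 4.7
   vertex 3.9 1.4 2.3
   vertex 2.6 4.2 4.1
  endloop
 endfacet
 facet normal -0.758 -0.120 0.641
  outer loop
   vertex 2.3 2.2 4.6
   vertex 1.1 0.7 2.9
   vertex 2.4 0.5 4.4
  endloop
 endfacet
 facet normal -0.103 -0.122 0.987
  outer loop
   vertex 2.3 2.2 4.6
   vertex 2.4 0.5 4.4
   vertex 2.9 2.5 4.7
  endloop
 endfacet
 facet normal -0.289 0.273 0.918
  outer loop
   vertex 2.3 2.2 4.6
   vertex 2.9 2.5 4.7
   vertex 2.6 4.2 4.1
  endloop
 endfacet
 facet normal -0.737 0.266 0.621
  outer loop
   vertex 2.3 2.2 4.6
   vertex 2.6 4.2 4.1
   vertex 1.0 4.9 1.9
  endloop
 endfacet
 facet normal -0.853 0.102 0.512
  outer loop
   vertex 2.3 2.2 4.6
   vertex 1.0 4.9 1.9
   vertex 1.1 0.7 2.9
  endloop
 endfacet
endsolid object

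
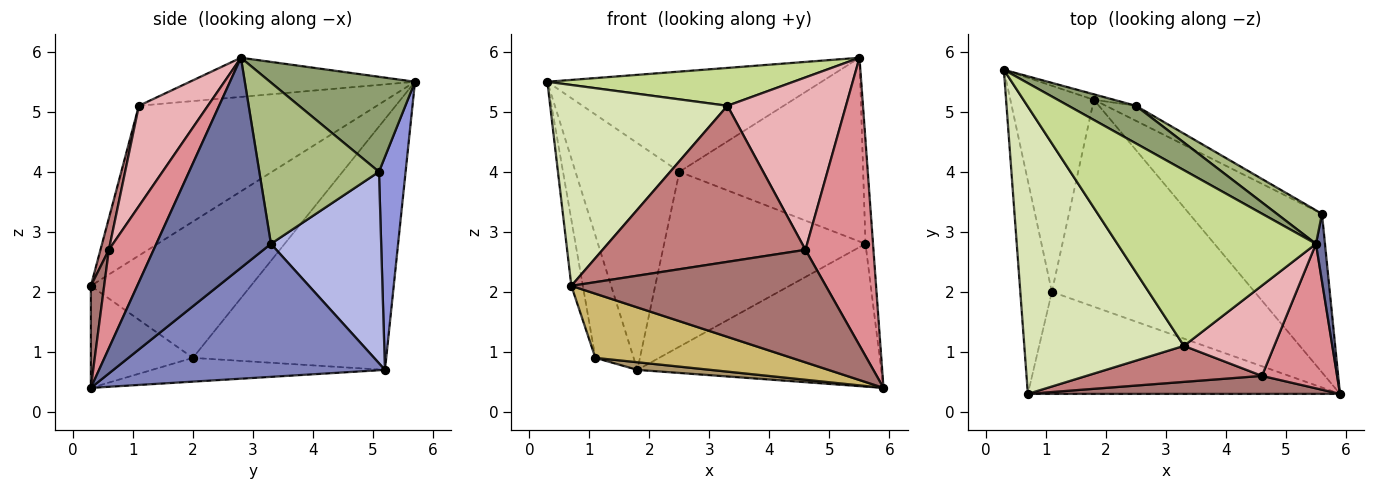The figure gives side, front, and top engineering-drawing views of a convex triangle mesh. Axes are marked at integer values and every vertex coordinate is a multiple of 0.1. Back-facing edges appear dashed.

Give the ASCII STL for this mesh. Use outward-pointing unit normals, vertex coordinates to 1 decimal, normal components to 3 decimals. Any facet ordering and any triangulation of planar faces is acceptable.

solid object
 facet normal 0.997 0.066 0.043
  outer loop
   vertex 5.6 3.3 2.8
   vertex 5.5 2.8 5.9
   vertex 5.9 0.3 0.4
  endloop
 endfacet
 facet normal 0.598 0.536 -0.596
  outer loop
   vertex 1.8 5.2 0.7
   vertex 5.6 3.3 2.8
   vertex 5.9 0.3 0.4
  endloop
 endfacet
 facet normal 0.248 0.968 -0.023
  outer loop
   vertex 2.5 5.1 4.0
   vertex 1.8 5.2 0.7
   vertex 0.3 5.7 5.5
  endloop
 endfacet
 facet normal 0.479 0.875 -0.075
  outer loop
   vertex 2.5 5.1 4.0
   vertex 5.6 3.3 2.8
   vertex 1.8 5.2 0.7
  endloop
 endfacet
 facet normal 0.444 0.839 0.315
  outer loop
   vertex 2.5 5.1 4.0
   vertex 0.3 5.7 5.5
   vertex 5.5 2.8 5.9
  endloop
 endfacet
 facet normal 0.539 0.828 0.151
  outer loop
   vertex 2.5 5.1 4.0
   vertex 5.5 2.8 5.9
   vertex 5.6 3.3 2.8
  endloop
 endfacet
 facet normal -0.189 -0.207 0.960
  outer loop
   vertex 3.3 1.1 5.1
   vertex 5.5 2.8 5.9
   vertex 0.3 5.7 5.5
  endloop
 endfacet
 facet normal -0.610 -0.454 0.650
  outer loop
   vertex 3.3 1.1 5.1
   vertex 0.3 5.7 5.5
   vertex 0.7 0.3 2.1
  endloop
 endfacet
 facet normal -0.116 -0.037 -0.993
  outer loop
   vertex 1.1 2.0 0.9
   vertex 1.8 5.2 0.7
   vertex 5.9 0.3 0.4
  endloop
 endfacet
 facet normal -0.267 -0.513 -0.816
  outer loop
   vertex 1.1 2.0 0.9
   vertex 5.9 0.3 0.4
   vertex 0.7 0.3 2.1
  endloop
 endfacet
 facet normal -0.932 0.185 -0.311
  outer loop
   vertex 1.1 2.0 0.9
   vertex 0.3 5.7 5.5
   vertex 1.8 5.2 0.7
  endloop
 endfacet
 facet normal -0.972 0.070 -0.225
  outer loop
   vertex 1.1 2.0 0.9
   vertex 0.7 0.3 2.1
   vertex 0.3 5.7 5.5
  endloop
 endfacet
 facet normal 0.052 -0.986 0.158
  outer loop
   vertex 4.6 0.6 2.7
   vertex 0.7 0.3 2.1
   vertex 5.9 0.3 0.4
  endloop
 endfacet
 facet normal 0.040 -0.974 0.225
  outer loop
   vertex 4.6 0.6 2.7
   vertex 3.3 1.1 5.1
   vertex 0.7 0.3 2.1
  endloop
 endfacet
 facet normal 0.507 -0.770 0.387
  outer loop
   vertex 4.6 0.6 2.7
   vertex 5.9 0.3 0.4
   vertex 5.5 2.8 5.9
  endloop
 endfacet
 facet normal 0.458 -0.787 0.412
  outer loop
   vertex 4.6 0.6 2.7
   vertex 5.5 2.8 5.9
   vertex 3.3 1.1 5.1
  endloop
 endfacet
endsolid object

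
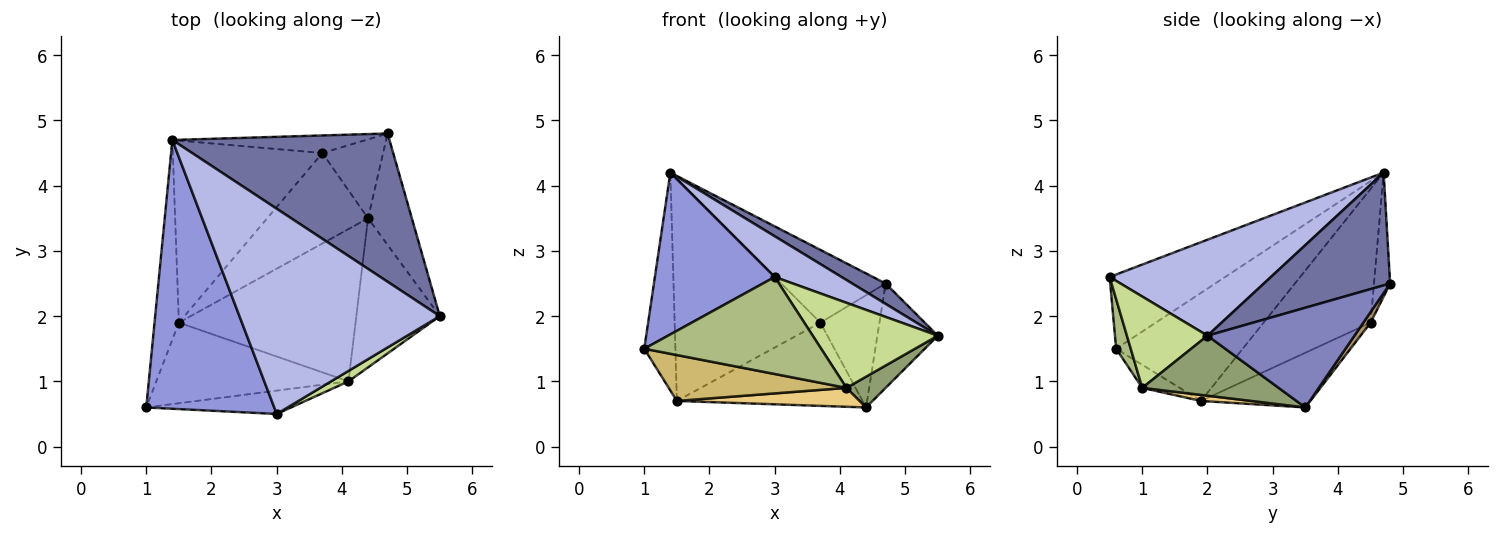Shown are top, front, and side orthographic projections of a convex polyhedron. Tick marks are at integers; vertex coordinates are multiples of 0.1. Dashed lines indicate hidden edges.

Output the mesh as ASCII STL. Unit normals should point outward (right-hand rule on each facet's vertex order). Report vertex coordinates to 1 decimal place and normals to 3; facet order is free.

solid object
 facet normal 0.457 -0.121 0.881
  outer loop
   vertex 4.7 4.8 2.5
   vertex 1.4 4.7 4.2
   vertex 5.5 2.0 1.7
  endloop
 endfacet
 facet normal 0.857 0.352 -0.376
  outer loop
   vertex 4.7 4.8 2.5
   vertex 5.5 2.0 1.7
   vertex 4.4 3.5 0.6
  endloop
 endfacet
 facet normal -0.445 -0.462 0.767
  outer loop
   vertex 3.0 0.5 2.6
   vertex 1.4 4.7 4.2
   vertex 1.0 0.6 1.5
  endloop
 endfacet
 facet normal 0.425 -0.176 0.888
  outer loop
   vertex 3.0 0.5 2.6
   vertex 5.5 2.0 1.7
   vertex 1.4 4.7 4.2
  endloop
 endfacet
 facet normal 0.576 -0.165 -0.801
  outer loop
   vertex 4.1 1.0 0.9
   vertex 4.4 3.5 0.6
   vertex 5.5 2.0 1.7
  endloop
 endfacet
 facet normal 0.080 -0.969 -0.233
  outer loop
   vertex 4.1 1.0 0.9
   vertex 3.0 0.5 2.6
   vertex 1.0 0.6 1.5
  endloop
 endfacet
 facet normal 0.539 -0.836 0.103
  outer loop
   vertex 4.1 1.0 0.9
   vertex 5.5 2.0 1.7
   vertex 3.0 0.5 2.6
  endloop
 endfacet
 facet normal -0.149 0.961 -0.232
  outer loop
   vertex 3.7 4.5 1.9
   vertex 1.4 4.7 4.2
   vertex 4.7 4.8 2.5
  endloop
 endfacet
 facet normal 0.099 0.814 -0.573
  outer loop
   vertex 3.7 4.5 1.9
   vertex 4.7 4.8 2.5
   vertex 4.4 3.5 0.6
  endloop
 endfacet
 facet normal -0.104 -0.492 -0.864
  outer loop
   vertex 1.5 1.9 0.7
   vertex 4.1 1.0 0.9
   vertex 1.0 0.6 1.5
  endloop
 endfacet
 facet normal 0.034 -0.123 -0.992
  outer loop
   vertex 1.5 1.9 0.7
   vertex 4.4 3.5 0.6
   vertex 4.1 1.0 0.9
  endloop
 endfacet
 facet normal -0.371 0.629 -0.683
  outer loop
   vertex 1.5 1.9 0.7
   vertex 3.7 4.5 1.9
   vertex 4.4 3.5 0.6
  endloop
 endfacet
 facet normal -0.949 0.233 -0.214
  outer loop
   vertex 1.5 1.9 0.7
   vertex 1.0 0.6 1.5
   vertex 1.4 4.7 4.2
  endloop
 endfacet
 facet normal -0.493 0.672 -0.552
  outer loop
   vertex 1.5 1.9 0.7
   vertex 1.4 4.7 4.2
   vertex 3.7 4.5 1.9
  endloop
 endfacet
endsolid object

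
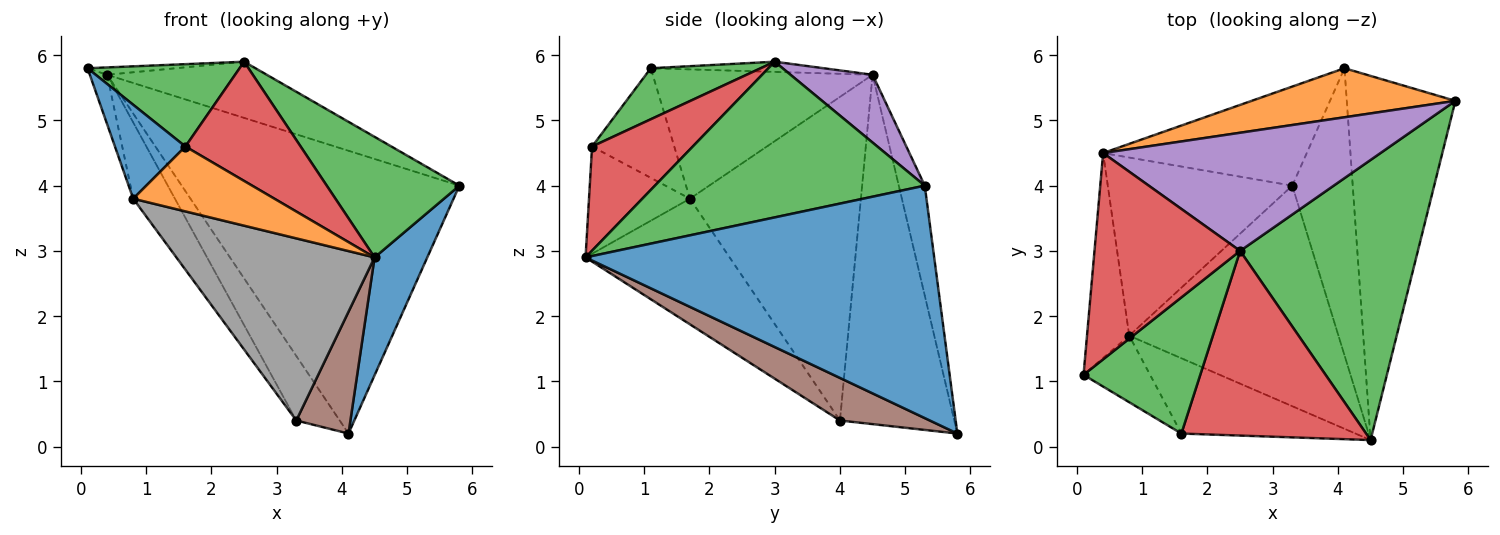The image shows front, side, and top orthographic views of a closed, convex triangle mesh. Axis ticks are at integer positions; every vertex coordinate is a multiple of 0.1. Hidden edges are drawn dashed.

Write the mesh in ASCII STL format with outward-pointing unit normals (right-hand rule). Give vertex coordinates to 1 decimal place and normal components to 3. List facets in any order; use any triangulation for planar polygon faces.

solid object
 facet normal 0.898 -0.136 -0.419
  outer loop
   vertex 4.1 5.8 0.2
   vertex 5.8 5.3 4.0
   vertex 4.5 0.1 2.9
  endloop
 endfacet
 facet normal -0.092 0.981 0.170
  outer loop
   vertex 0.4 4.5 5.7
   vertex 5.8 5.3 4.0
   vertex 4.1 5.8 0.2
  endloop
 endfacet
 facet normal 0.627 -0.308 0.716
  outer loop
   vertex 2.5 3.0 5.9
   vertex 4.5 0.1 2.9
   vertex 5.8 5.3 4.0
  endloop
 endfacet
 facet normal -0.070 0.035 0.997
  outer loop
   vertex 2.5 3.0 5.9
   vertex 0.4 4.5 5.7
   vertex 0.1 1.1 5.8
  endloop
 endfacet
 facet normal 0.216 0.419 0.882
  outer loop
   vertex 2.5 3.0 5.9
   vertex 5.8 5.3 4.0
   vertex 0.4 4.5 5.7
  endloop
 endfacet
 facet normal 0.544 -0.328 -0.772
  outer loop
   vertex 3.3 4.0 0.4
   vertex 4.1 5.8 0.2
   vertex 4.5 0.1 2.9
  endloop
 endfacet
 facet normal -0.821 0.312 -0.479
  outer loop
   vertex 3.3 4.0 0.4
   vertex 0.4 4.5 5.7
   vertex 4.1 5.8 0.2
  endloop
 endfacet
 facet normal -0.420 -0.578 -0.700
  outer loop
   vertex 0.8 1.7 3.8
   vertex 3.3 4.0 0.4
   vertex 4.5 0.1 2.9
  endloop
 endfacet
 facet normal -0.948 0.075 -0.309
  outer loop
   vertex 0.8 1.7 3.8
   vertex 0.1 1.1 5.8
   vertex 0.4 4.5 5.7
  endloop
 endfacet
 facet normal -0.850 0.207 -0.485
  outer loop
   vertex 0.8 1.7 3.8
   vertex 0.4 4.5 5.7
   vertex 3.3 4.0 0.4
  endloop
 endfacet
 facet normal -0.690 -0.591 -0.419
  outer loop
   vertex 1.6 0.2 4.6
   vertex 0.1 1.1 5.8
   vertex 0.8 1.7 3.8
  endloop
 endfacet
 facet normal -0.423 -0.592 -0.686
  outer loop
   vertex 1.6 0.2 4.6
   vertex 0.8 1.7 3.8
   vertex 4.5 0.1 2.9
  endloop
 endfacet
 facet normal 0.350 -0.485 0.801
  outer loop
   vertex 1.6 0.2 4.6
   vertex 2.5 3.0 5.9
   vertex 0.1 1.1 5.8
  endloop
 endfacet
 facet normal 0.428 -0.490 0.759
  outer loop
   vertex 1.6 0.2 4.6
   vertex 4.5 0.1 2.9
   vertex 2.5 3.0 5.9
  endloop
 endfacet
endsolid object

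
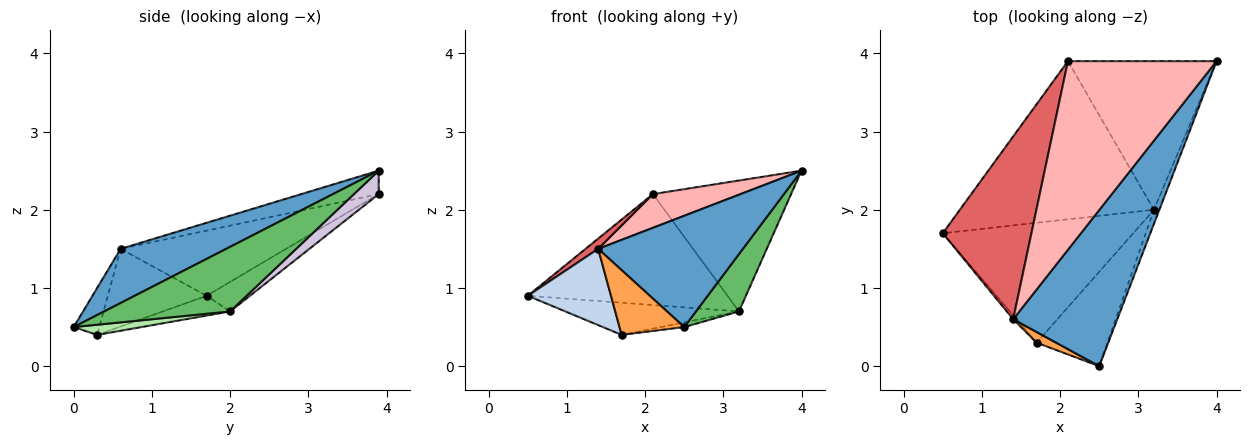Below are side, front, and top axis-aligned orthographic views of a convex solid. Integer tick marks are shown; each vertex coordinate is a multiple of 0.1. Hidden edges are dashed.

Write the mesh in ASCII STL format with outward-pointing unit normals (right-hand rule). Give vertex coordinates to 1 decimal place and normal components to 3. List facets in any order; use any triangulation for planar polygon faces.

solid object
 facet normal 0.390 -0.535 0.750
  outer loop
   vertex 1.4 0.6 1.5
   vertex 2.5 0.0 0.5
   vertex 4.0 3.9 2.5
  endloop
 endfacet
 facet normal -0.765 -0.644 -0.033
  outer loop
   vertex 1.4 0.6 1.5
   vertex 0.5 1.7 0.9
   vertex 1.7 0.3 0.4
  endloop
 endfacet
 facet normal -0.364 -0.919 0.152
  outer loop
   vertex 1.4 0.6 1.5
   vertex 1.7 0.3 0.4
   vertex 2.5 0.0 0.5
  endloop
 endfacet
 facet normal -0.100 0.258 -0.961
  outer loop
   vertex 3.2 2.0 0.7
   vertex 1.7 0.3 0.4
   vertex 0.5 1.7 0.9
  endloop
 endfacet
 facet normal 0.943 -0.322 -0.079
  outer loop
   vertex 3.2 2.0 0.7
   vertex 4.0 3.9 2.5
   vertex 2.5 0.0 0.5
  endloop
 endfacet
 facet normal 0.142 0.049 -0.989
  outer loop
   vertex 3.2 2.0 0.7
   vertex 2.5 0.0 0.5
   vertex 1.7 0.3 0.4
  endloop
 endfacet
 facet normal -0.592 -0.045 0.805
  outer loop
   vertex 2.1 3.9 2.2
   vertex 0.5 1.7 0.9
   vertex 1.4 0.6 1.5
  endloop
 endfacet
 facet normal -0.154 -0.174 0.973
  outer loop
   vertex 2.1 3.9 2.2
   vertex 1.4 0.6 1.5
   vertex 4.0 3.9 2.5
  endloop
 endfacet
 facet normal -0.123 0.570 -0.812
  outer loop
   vertex 2.1 3.9 2.2
   vertex 3.2 2.0 0.7
   vertex 0.5 1.7 0.9
  endloop
 endfacet
 facet normal 0.118 0.656 -0.745
  outer loop
   vertex 2.1 3.9 2.2
   vertex 4.0 3.9 2.5
   vertex 3.2 2.0 0.7
  endloop
 endfacet
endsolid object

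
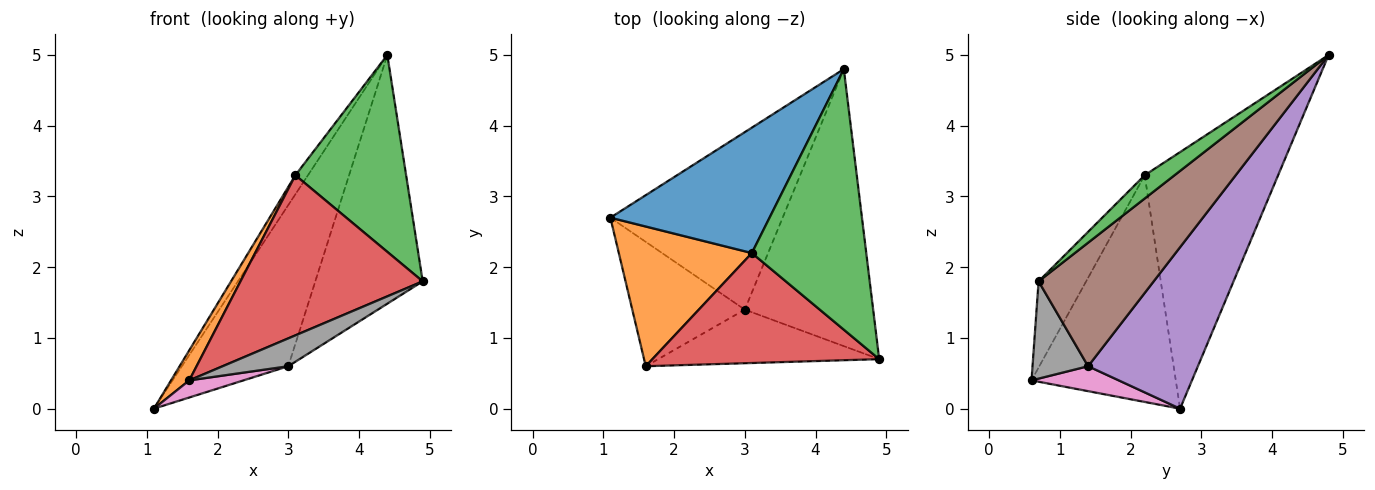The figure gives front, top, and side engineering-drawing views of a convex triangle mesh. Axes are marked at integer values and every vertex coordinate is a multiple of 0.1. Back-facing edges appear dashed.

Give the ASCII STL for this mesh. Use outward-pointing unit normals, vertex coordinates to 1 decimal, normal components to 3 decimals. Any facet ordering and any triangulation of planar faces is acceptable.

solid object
 facet normal -0.847 0.080 0.525
  outer loop
   vertex 3.1 2.2 3.3
   vertex 4.4 4.8 5.0
   vertex 1.1 2.7 0.0
  endloop
 endfacet
 facet normal -0.857 -0.108 0.503
  outer loop
   vertex 3.1 2.2 3.3
   vertex 1.1 2.7 0.0
   vertex 1.6 0.6 0.4
  endloop
 endfacet
 facet normal 0.160 -0.595 0.788
  outer loop
   vertex 3.1 2.2 3.3
   vertex 4.9 0.7 1.8
   vertex 4.4 4.8 5.0
  endloop
 endfacet
 facet normal -0.210 -0.806 0.553
  outer loop
   vertex 3.1 2.2 3.3
   vertex 1.6 0.6 0.4
   vertex 4.9 0.7 1.8
  endloop
 endfacet
 facet normal 0.570 0.552 -0.608
  outer loop
   vertex 3.0 1.4 0.6
   vertex 1.1 2.7 0.0
   vertex 4.4 4.8 5.0
  endloop
 endfacet
 facet normal 0.582 0.543 -0.605
  outer loop
   vertex 3.0 1.4 0.6
   vertex 4.4 4.8 5.0
   vertex 4.9 0.7 1.8
  endloop
 endfacet
 facet normal 0.214 -0.133 -0.968
  outer loop
   vertex 3.0 1.4 0.6
   vertex 1.6 0.6 0.4
   vertex 1.1 2.7 0.0
  endloop
 endfacet
 facet normal 0.364 -0.430 -0.826
  outer loop
   vertex 3.0 1.4 0.6
   vertex 4.9 0.7 1.8
   vertex 1.6 0.6 0.4
  endloop
 endfacet
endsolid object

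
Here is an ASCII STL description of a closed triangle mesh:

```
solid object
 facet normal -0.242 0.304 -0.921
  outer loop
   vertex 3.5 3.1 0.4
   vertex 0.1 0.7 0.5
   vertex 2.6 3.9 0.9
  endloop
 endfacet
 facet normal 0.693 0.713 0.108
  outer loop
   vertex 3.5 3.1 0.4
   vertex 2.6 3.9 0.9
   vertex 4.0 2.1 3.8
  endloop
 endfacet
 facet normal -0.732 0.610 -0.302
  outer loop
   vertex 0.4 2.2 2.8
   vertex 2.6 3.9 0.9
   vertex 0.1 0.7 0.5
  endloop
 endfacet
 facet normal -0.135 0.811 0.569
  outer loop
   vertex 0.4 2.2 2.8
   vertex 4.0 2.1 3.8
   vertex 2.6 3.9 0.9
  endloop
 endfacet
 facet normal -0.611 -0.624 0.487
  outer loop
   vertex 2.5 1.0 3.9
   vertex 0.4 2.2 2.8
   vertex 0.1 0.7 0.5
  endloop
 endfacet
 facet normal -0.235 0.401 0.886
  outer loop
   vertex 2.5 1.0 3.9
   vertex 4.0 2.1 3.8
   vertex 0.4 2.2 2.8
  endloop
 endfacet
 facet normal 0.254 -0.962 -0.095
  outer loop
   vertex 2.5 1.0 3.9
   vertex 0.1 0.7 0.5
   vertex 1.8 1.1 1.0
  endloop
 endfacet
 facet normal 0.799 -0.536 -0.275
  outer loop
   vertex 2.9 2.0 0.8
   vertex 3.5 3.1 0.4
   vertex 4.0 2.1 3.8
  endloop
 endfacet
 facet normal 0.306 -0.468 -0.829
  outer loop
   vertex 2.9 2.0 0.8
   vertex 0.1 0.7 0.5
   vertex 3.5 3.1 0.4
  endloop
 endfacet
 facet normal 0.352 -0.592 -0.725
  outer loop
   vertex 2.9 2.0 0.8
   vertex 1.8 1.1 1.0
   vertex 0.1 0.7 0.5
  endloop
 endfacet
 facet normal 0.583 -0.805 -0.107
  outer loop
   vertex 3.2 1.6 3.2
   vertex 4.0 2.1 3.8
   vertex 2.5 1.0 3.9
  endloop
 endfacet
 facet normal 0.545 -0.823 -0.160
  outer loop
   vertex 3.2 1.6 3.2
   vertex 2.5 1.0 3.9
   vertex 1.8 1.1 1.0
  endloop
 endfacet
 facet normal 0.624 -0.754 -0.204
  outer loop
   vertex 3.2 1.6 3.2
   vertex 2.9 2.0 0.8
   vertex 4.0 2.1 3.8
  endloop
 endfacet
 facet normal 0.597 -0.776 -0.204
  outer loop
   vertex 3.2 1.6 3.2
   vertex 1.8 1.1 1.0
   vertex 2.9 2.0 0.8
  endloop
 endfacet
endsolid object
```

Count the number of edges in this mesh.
21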